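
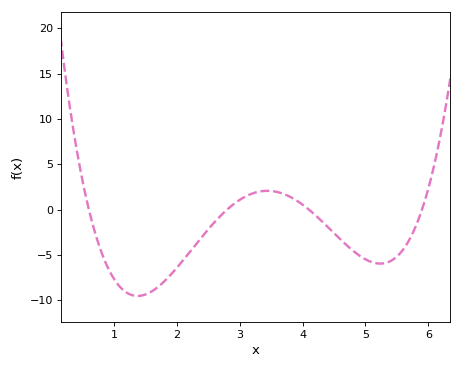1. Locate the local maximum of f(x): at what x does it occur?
3.4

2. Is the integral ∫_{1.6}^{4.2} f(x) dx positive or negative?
negative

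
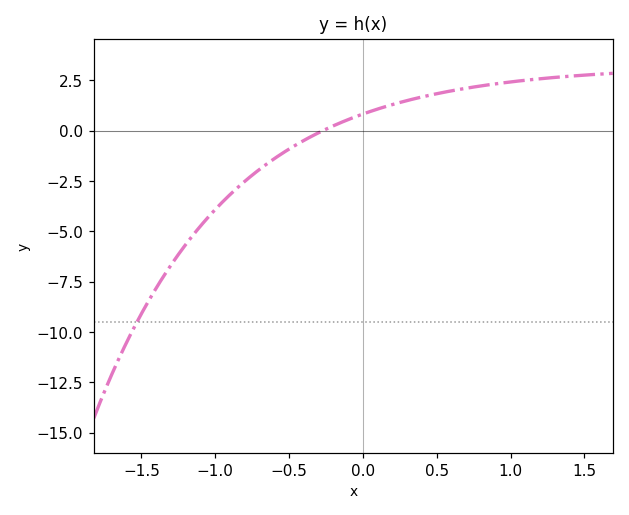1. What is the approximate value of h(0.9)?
2.4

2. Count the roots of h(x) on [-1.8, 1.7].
1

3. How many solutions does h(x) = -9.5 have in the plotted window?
1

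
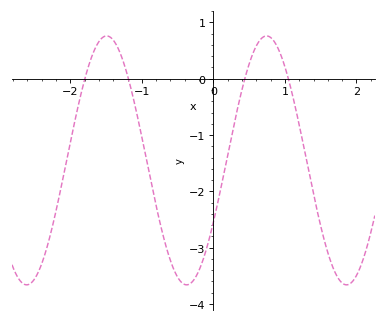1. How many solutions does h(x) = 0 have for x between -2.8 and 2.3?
4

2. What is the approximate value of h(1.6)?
-3.1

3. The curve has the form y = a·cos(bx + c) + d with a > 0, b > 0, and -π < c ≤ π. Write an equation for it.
y = 2.21cos(2.8x - 2.1) - 1.45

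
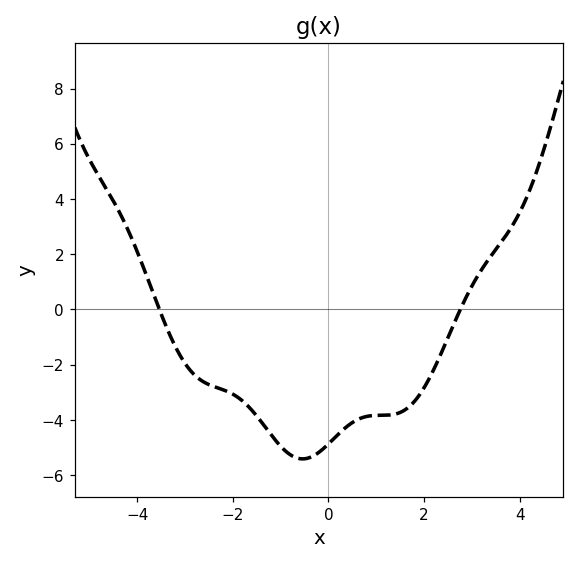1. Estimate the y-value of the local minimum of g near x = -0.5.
-5.41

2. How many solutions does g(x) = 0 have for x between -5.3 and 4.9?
2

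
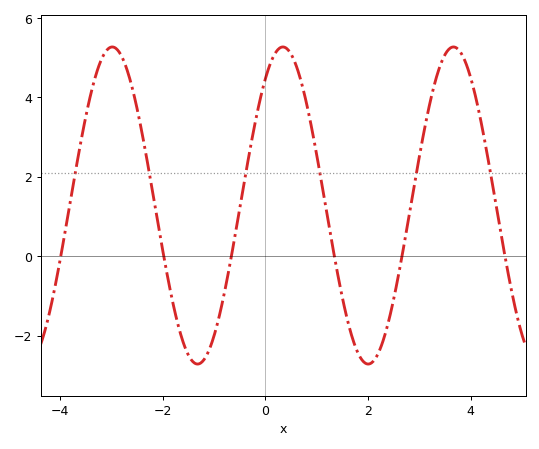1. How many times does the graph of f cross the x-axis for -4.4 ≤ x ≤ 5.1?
6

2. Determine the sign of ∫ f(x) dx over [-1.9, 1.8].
positive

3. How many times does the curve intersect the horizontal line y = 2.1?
6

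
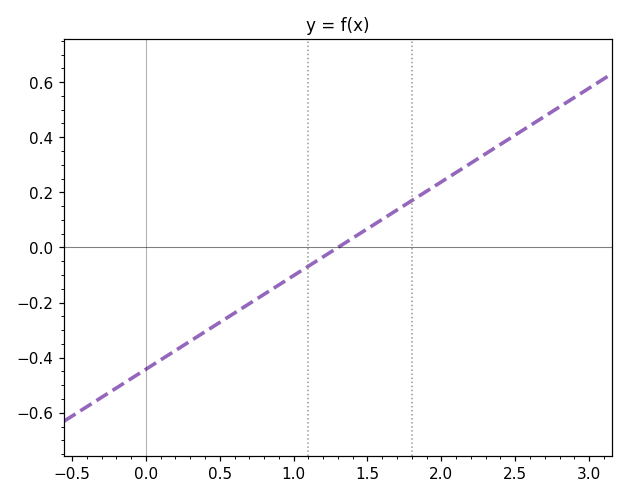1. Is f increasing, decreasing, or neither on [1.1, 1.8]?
increasing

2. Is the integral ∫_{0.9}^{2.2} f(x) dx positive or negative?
positive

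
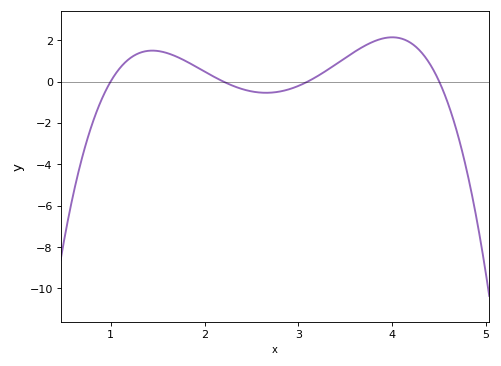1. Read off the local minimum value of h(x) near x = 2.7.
-0.544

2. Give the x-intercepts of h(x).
1, 2.2, 3.1, 4.5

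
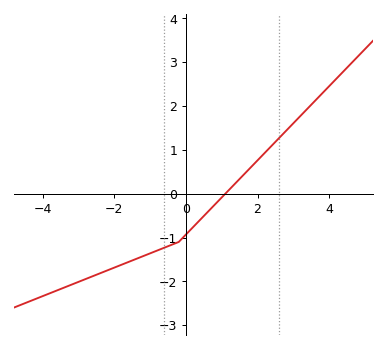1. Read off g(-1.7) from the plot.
-1.6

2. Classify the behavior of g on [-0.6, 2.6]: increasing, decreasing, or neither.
increasing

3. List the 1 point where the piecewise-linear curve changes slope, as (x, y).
(-0.2, -1.1)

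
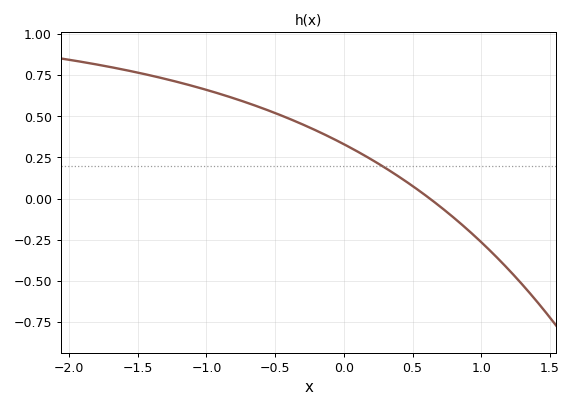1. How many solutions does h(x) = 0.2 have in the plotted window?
1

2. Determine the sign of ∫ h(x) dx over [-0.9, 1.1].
positive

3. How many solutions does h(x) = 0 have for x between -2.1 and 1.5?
1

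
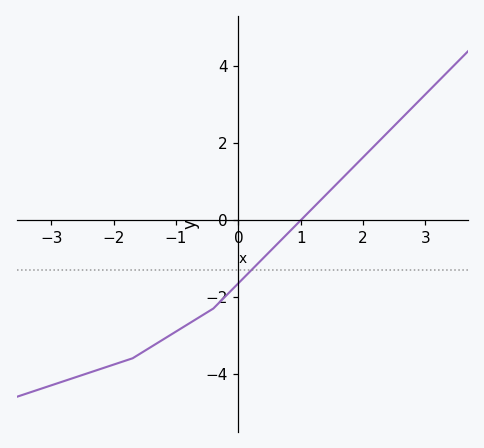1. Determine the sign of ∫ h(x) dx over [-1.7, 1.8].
negative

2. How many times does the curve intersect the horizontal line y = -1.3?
1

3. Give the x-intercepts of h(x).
1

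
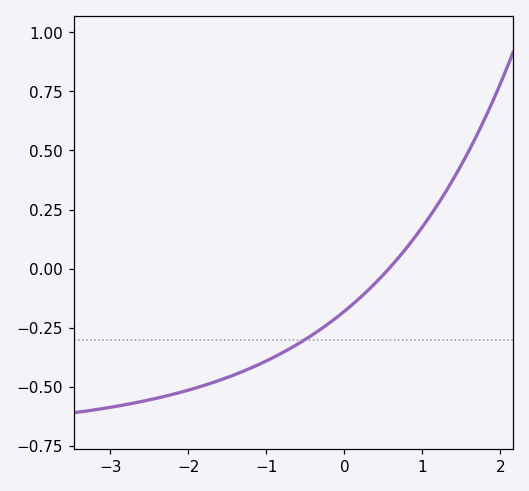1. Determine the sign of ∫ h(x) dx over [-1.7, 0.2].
negative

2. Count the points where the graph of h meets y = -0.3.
1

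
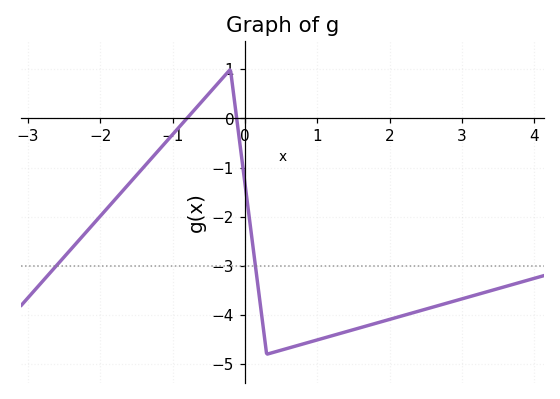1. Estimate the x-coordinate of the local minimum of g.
0.3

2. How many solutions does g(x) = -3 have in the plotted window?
2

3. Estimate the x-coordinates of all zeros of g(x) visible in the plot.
-0.8, -0.1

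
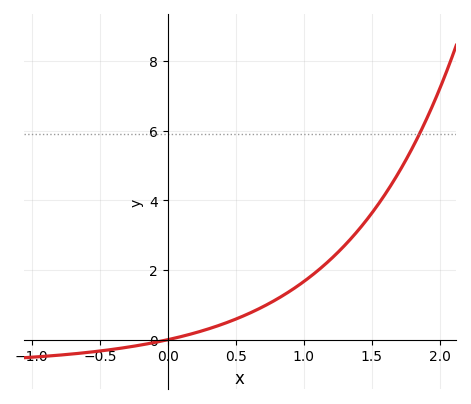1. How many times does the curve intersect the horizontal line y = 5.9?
1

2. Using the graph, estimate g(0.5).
0.592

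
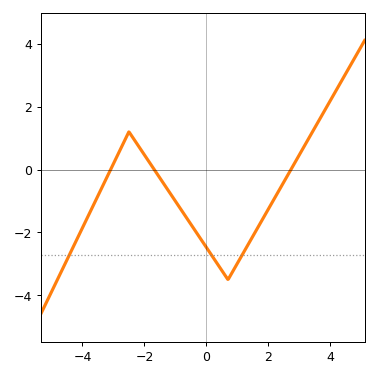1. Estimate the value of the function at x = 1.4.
-2.29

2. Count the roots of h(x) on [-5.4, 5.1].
3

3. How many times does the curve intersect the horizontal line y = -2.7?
3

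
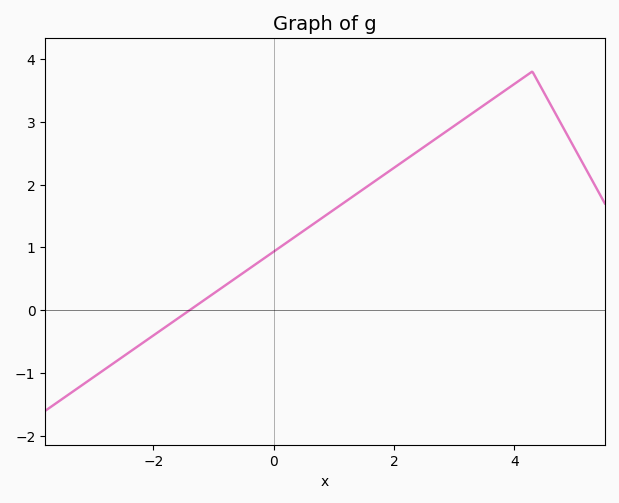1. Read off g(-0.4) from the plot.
0.7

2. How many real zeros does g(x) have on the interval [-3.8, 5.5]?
1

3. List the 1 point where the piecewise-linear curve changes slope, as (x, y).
(4.3, 3.8)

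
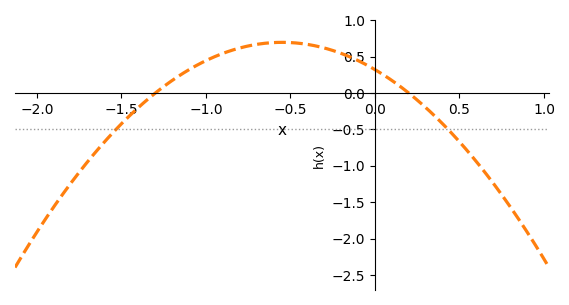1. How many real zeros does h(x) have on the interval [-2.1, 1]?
2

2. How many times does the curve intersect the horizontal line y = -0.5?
2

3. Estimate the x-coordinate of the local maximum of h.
-0.55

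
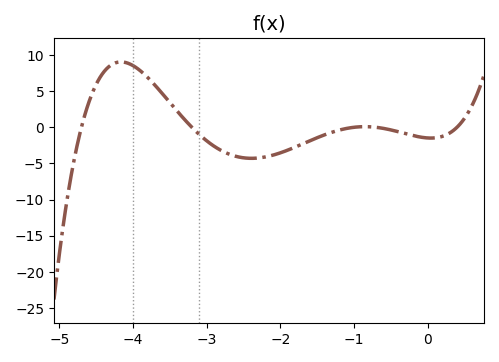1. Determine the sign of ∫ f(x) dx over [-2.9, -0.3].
negative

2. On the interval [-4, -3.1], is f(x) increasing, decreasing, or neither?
decreasing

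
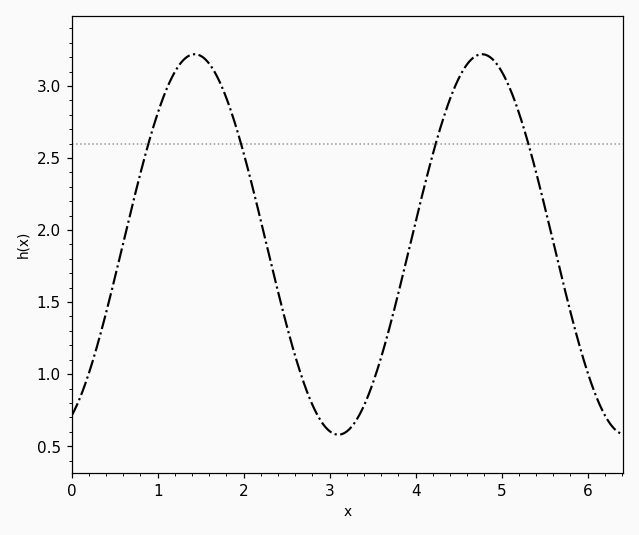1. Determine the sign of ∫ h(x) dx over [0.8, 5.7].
positive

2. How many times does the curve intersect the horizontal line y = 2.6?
4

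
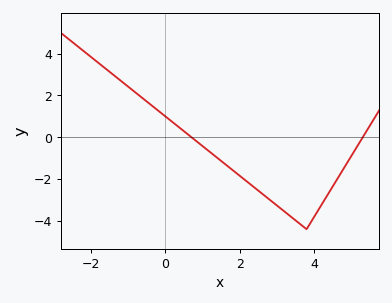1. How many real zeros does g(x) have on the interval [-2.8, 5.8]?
2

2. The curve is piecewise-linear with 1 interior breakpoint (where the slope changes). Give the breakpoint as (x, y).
(3.8, -4.4)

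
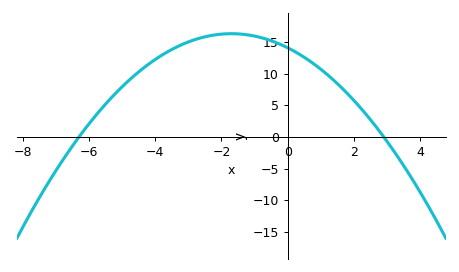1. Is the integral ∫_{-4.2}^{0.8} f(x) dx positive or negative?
positive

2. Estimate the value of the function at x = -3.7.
13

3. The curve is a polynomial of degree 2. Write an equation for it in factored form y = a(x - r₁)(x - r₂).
y = -0.77(x + 6.3)(x - 2.9)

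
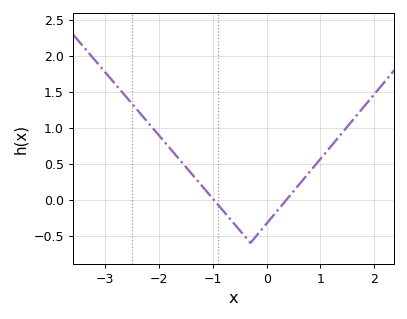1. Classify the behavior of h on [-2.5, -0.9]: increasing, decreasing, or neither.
decreasing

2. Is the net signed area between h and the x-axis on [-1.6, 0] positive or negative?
negative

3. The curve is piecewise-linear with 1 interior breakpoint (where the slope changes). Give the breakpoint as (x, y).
(-0.3, -0.6)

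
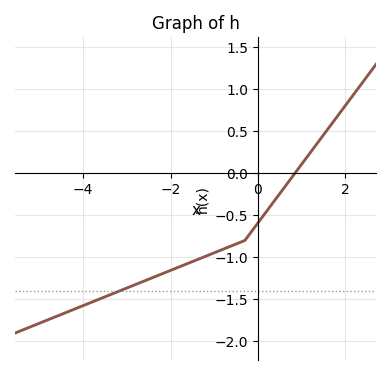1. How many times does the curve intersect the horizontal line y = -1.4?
1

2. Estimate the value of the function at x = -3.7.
-1.51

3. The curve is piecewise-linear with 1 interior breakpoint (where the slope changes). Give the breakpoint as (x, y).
(-0.3, -0.8)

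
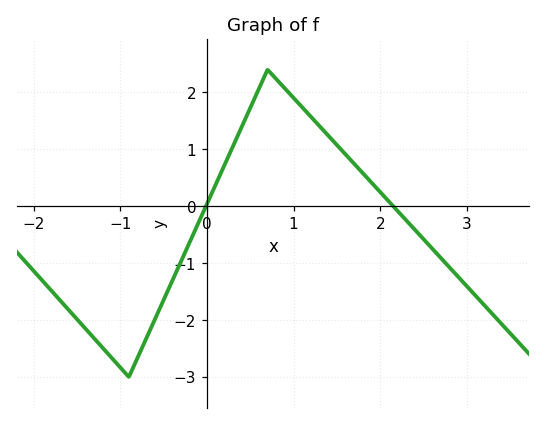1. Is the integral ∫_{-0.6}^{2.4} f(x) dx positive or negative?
positive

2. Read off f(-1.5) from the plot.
-2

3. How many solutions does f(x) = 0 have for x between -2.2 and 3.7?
2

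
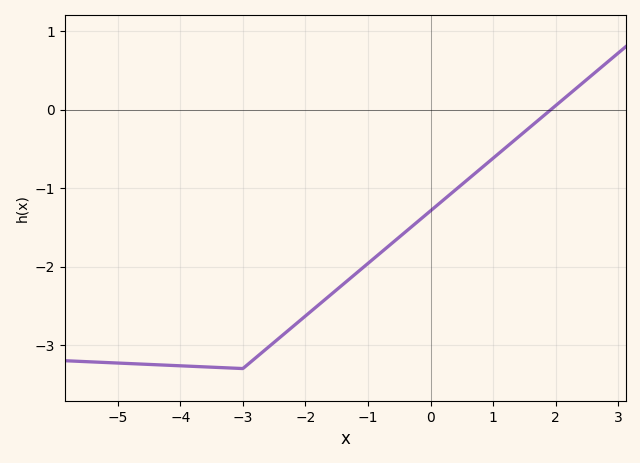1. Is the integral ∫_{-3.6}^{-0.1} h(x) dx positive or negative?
negative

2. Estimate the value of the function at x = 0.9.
-0.7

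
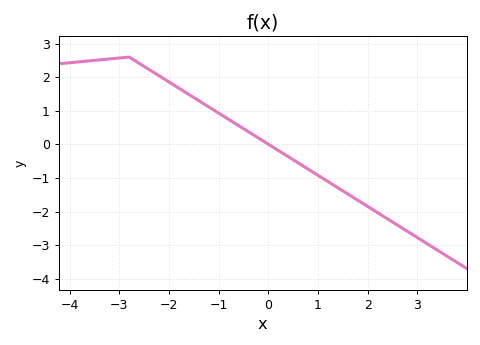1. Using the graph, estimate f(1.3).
-1.2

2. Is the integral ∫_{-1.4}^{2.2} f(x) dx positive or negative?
negative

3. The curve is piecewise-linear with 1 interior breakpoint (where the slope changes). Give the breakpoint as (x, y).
(-2.8, 2.6)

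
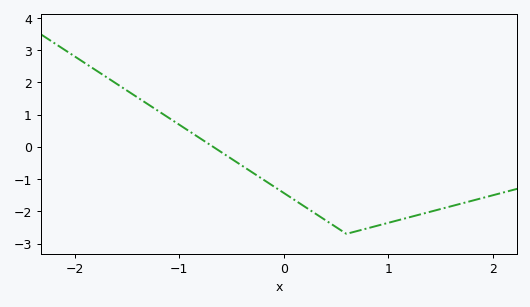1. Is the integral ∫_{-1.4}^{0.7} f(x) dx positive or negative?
negative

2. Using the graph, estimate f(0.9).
-2.44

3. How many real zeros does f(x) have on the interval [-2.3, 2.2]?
1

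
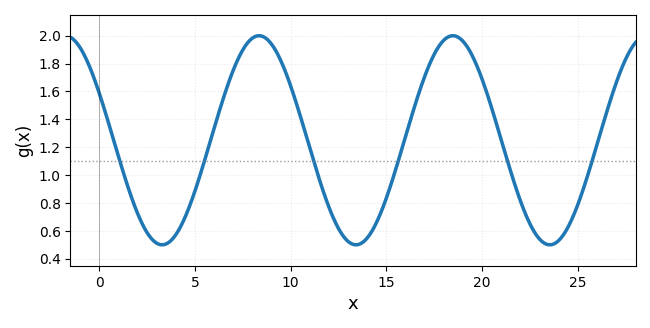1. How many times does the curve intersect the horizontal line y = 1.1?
6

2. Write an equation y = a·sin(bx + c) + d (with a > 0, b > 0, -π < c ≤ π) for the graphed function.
y = 0.75sin(0.62x + 2.68) + 1.25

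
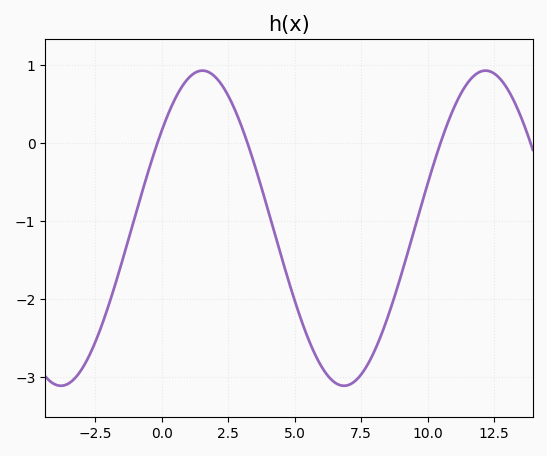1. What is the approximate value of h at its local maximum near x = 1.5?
0.9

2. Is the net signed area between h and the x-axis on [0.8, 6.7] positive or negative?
negative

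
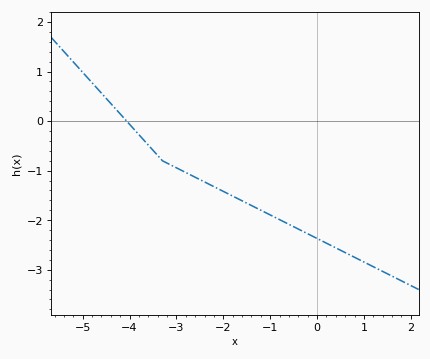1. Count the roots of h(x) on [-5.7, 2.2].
1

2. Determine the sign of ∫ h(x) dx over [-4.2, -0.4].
negative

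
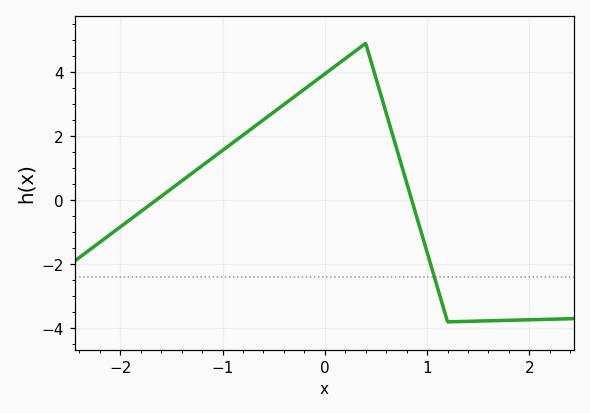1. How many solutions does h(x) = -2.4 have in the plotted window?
1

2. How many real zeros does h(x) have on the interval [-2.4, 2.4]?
2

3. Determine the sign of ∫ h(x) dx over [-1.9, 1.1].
positive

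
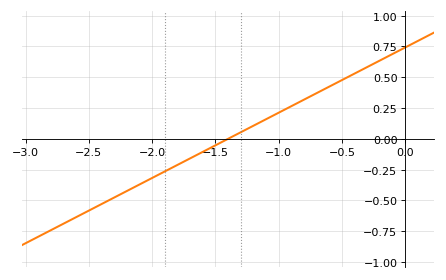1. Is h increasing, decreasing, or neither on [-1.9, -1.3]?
increasing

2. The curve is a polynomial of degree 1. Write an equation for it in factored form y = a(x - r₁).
y = 0.53(x + 1.4)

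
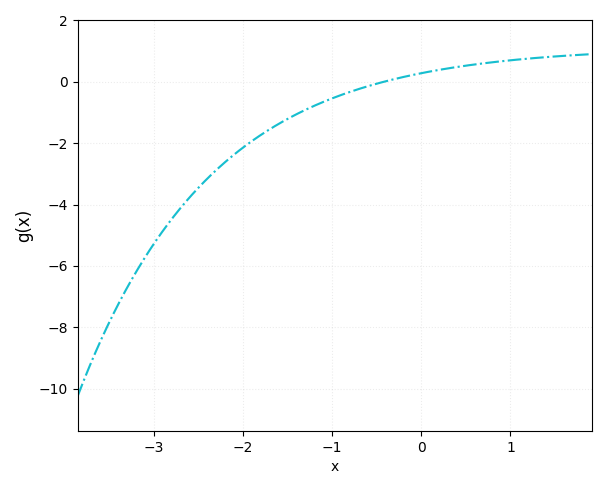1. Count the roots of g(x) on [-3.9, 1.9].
1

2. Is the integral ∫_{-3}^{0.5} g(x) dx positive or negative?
negative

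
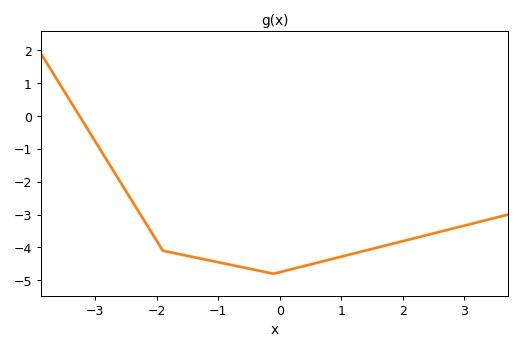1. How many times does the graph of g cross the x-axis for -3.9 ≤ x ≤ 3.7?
1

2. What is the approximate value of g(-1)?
-4.45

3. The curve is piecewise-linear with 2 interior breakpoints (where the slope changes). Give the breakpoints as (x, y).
(-1.9, -4.1); (-0.1, -4.8)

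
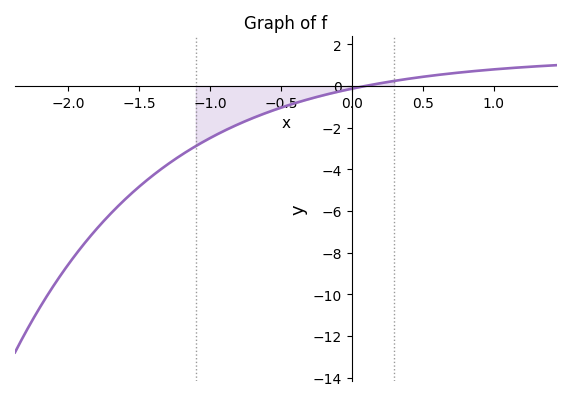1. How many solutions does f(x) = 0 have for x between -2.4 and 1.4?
1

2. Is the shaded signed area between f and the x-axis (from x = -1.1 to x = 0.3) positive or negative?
negative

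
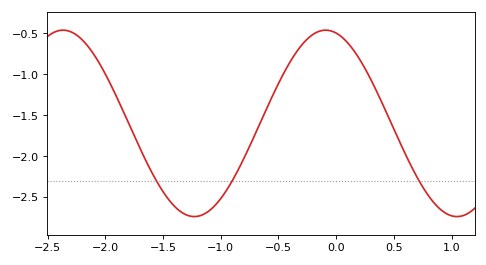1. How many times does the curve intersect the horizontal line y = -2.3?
3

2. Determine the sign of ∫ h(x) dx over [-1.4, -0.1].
negative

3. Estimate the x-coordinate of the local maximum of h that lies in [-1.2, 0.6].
-0.1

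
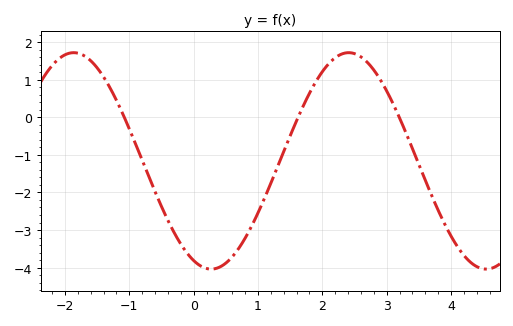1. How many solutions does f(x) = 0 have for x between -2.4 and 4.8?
3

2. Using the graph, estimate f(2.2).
1.6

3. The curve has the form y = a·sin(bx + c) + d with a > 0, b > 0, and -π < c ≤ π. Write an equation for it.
y = 2.88sin(1.5x - 2) - 1.16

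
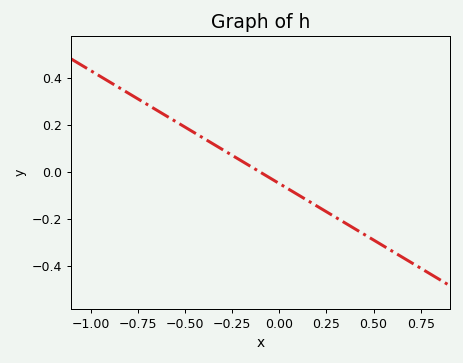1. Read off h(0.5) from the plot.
-0.28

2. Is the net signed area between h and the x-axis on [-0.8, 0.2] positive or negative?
positive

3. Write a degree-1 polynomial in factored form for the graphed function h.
y = -0.48(x + 0.1)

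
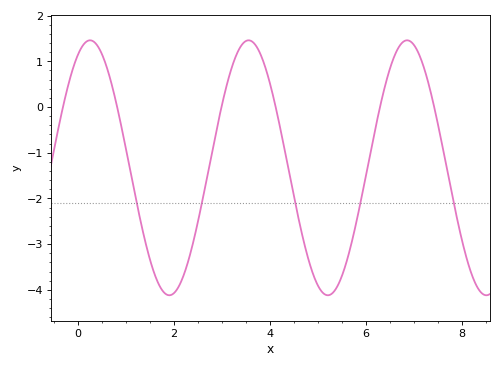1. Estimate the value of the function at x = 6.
-1.51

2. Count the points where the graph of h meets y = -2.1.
5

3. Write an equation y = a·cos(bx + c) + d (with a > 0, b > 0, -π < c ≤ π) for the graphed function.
y = 2.79cos(1.9x - 0.47) - 1.33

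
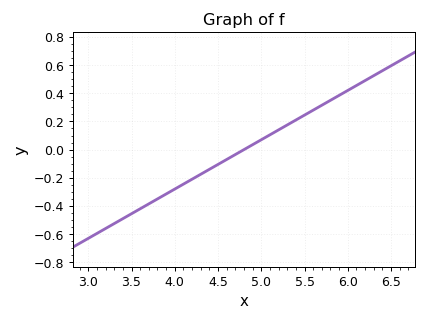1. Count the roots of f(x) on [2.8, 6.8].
1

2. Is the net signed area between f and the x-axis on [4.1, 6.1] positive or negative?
positive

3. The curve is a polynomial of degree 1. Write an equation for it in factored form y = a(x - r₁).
y = 0.35(x - 4.8)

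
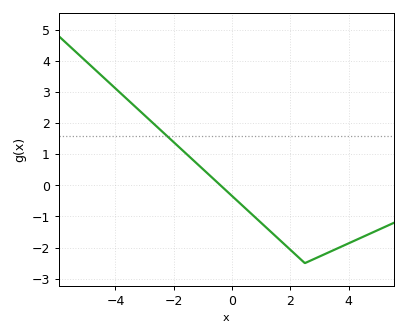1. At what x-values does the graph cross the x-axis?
-0.394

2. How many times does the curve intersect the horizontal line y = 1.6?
1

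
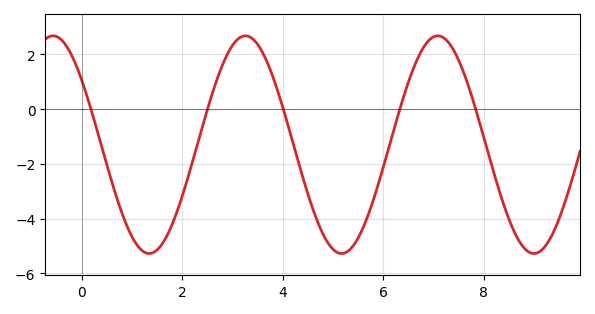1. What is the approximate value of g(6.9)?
2.4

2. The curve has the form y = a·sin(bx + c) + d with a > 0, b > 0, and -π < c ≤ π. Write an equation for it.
y = 3.98sin(1.6x + 2.5) - 1.3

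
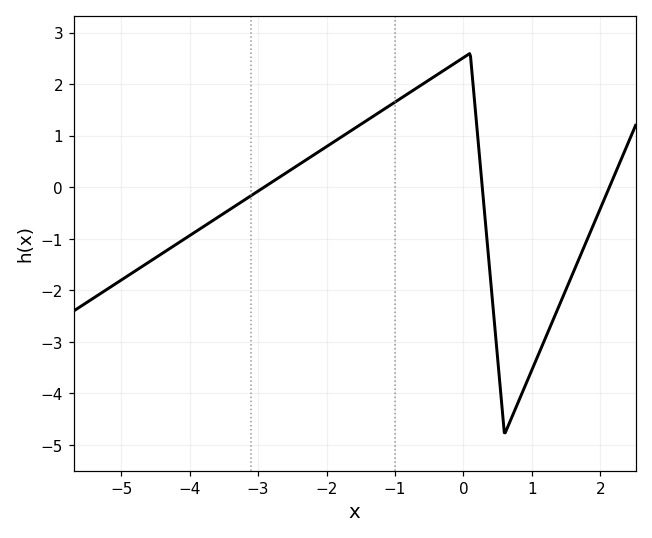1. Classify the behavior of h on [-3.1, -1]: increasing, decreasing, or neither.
increasing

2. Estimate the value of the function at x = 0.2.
1.1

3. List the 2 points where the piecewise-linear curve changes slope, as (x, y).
(0.1, 2.6); (0.6, -4.8)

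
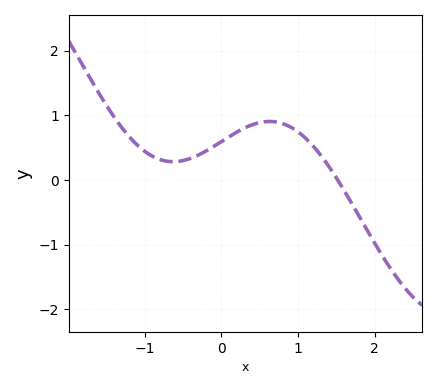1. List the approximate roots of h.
1.52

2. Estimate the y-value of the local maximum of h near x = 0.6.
0.905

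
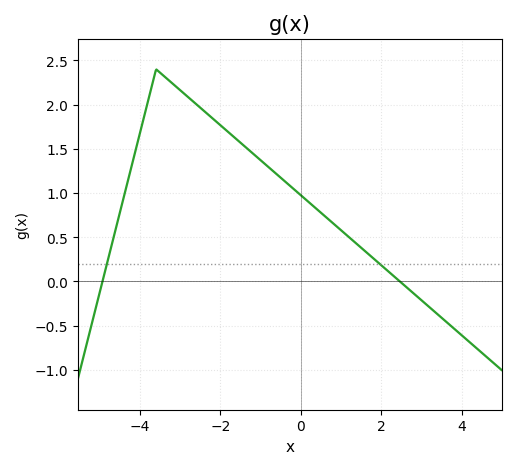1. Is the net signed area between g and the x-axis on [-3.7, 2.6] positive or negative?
positive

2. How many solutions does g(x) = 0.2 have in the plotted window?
2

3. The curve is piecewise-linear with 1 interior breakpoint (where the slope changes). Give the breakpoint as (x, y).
(-3.6, 2.4)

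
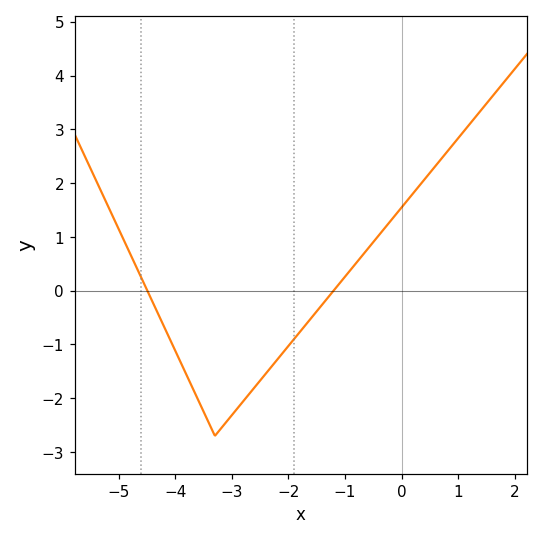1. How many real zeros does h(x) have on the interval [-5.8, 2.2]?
2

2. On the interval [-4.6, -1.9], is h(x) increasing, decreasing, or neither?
neither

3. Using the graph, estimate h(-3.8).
-1.6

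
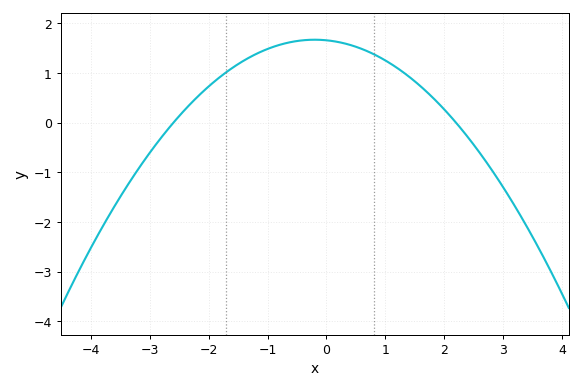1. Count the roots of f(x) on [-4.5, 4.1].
2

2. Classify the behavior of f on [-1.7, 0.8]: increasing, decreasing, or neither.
neither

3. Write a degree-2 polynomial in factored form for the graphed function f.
y = -0.29(x + 2.6)(x - 2.2)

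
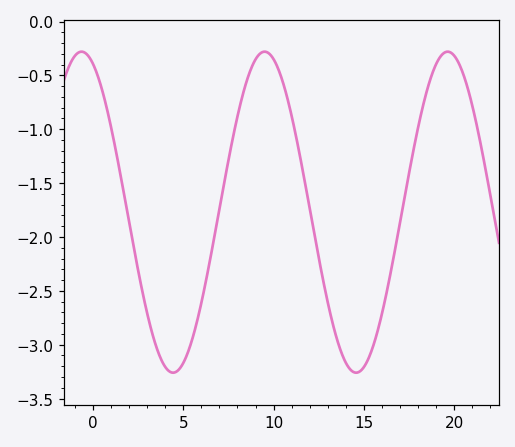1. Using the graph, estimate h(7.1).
-1.65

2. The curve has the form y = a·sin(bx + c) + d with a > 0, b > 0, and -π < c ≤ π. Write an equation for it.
y = 1.49sin(0.62x + 2) - 1.77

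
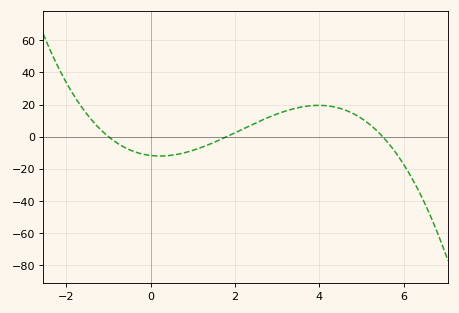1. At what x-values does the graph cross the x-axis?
-1, 1.8, 5.4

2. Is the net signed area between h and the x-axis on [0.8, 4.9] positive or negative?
positive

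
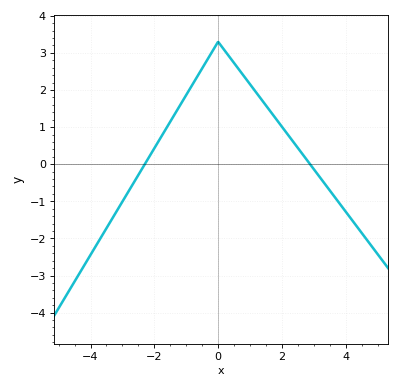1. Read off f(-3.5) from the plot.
-1.73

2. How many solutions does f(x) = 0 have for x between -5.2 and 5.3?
2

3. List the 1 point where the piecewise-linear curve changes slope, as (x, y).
(0, 3.3)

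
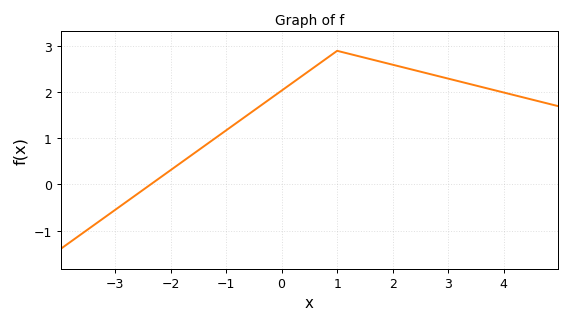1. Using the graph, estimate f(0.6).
2.6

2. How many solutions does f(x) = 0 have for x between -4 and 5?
1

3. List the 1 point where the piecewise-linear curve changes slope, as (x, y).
(1, 2.9)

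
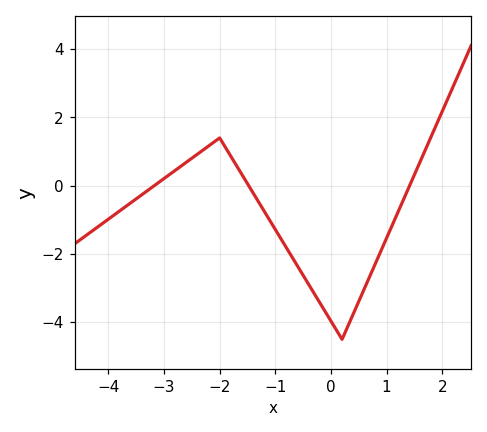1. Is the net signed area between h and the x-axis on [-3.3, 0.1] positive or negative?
negative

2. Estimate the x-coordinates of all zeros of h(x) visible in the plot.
-3.18, -1.48, 1.41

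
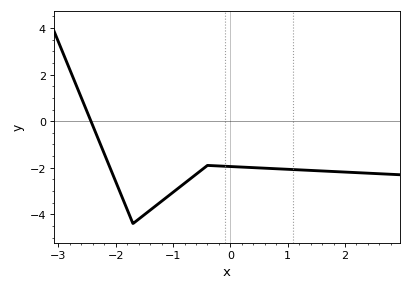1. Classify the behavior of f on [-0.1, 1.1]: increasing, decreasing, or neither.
decreasing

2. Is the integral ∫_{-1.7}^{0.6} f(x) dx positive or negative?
negative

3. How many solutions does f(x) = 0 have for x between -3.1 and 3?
1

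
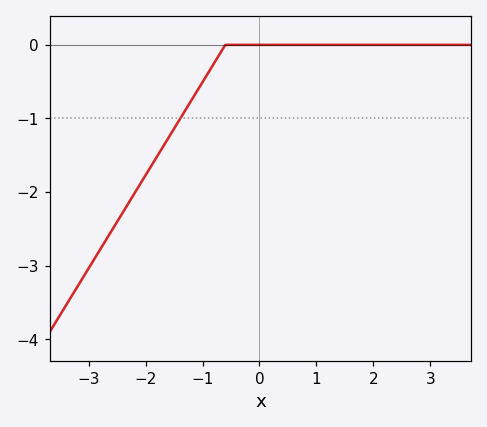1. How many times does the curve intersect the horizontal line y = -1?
1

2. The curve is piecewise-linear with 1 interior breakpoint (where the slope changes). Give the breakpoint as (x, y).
(-0.6, 0)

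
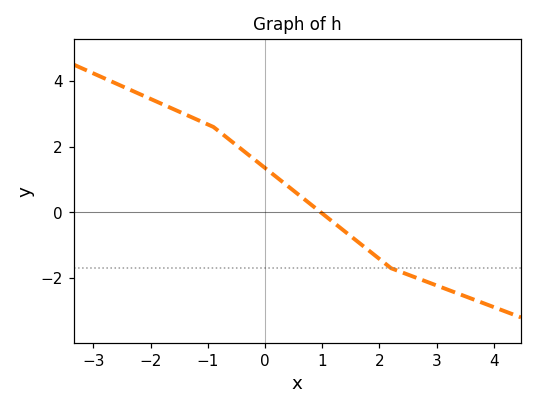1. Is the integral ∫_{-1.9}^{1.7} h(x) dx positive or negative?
positive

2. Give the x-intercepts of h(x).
1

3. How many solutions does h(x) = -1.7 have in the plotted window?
1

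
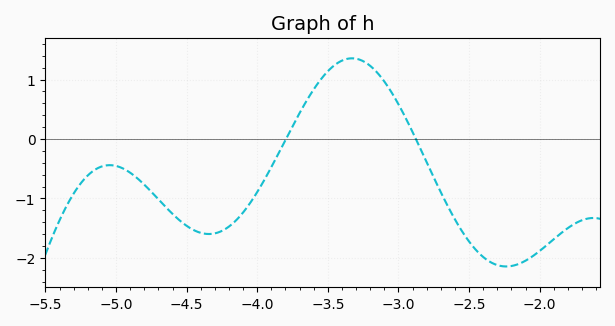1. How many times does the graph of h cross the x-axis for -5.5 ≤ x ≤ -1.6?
2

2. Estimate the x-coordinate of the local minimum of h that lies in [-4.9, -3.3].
-4.34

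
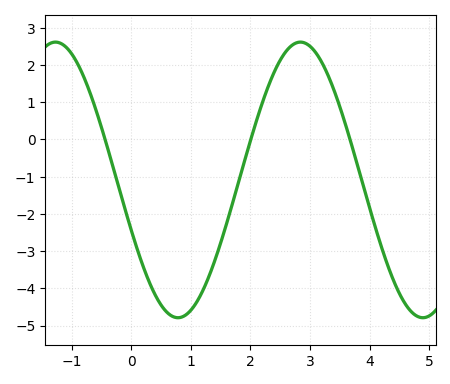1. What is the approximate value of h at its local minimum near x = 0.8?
-4.8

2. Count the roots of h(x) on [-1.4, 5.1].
3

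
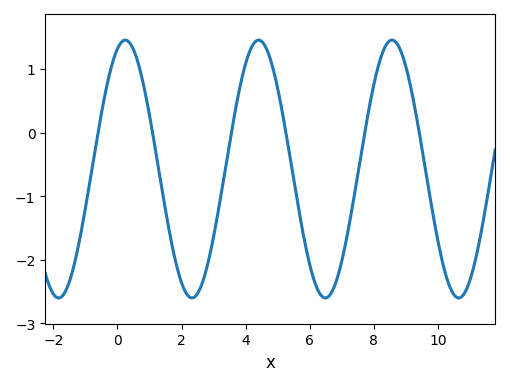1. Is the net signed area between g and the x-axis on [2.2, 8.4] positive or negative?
negative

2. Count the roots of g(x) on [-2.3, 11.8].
6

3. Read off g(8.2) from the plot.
1.2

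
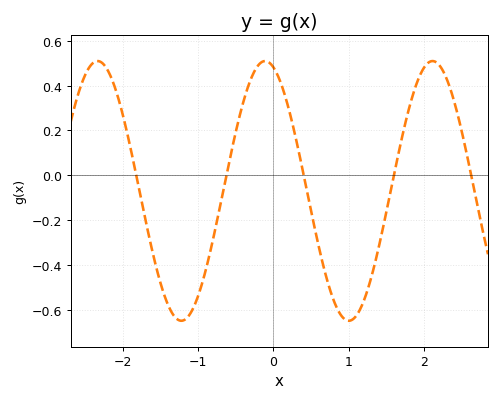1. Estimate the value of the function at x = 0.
0.482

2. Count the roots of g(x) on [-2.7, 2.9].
5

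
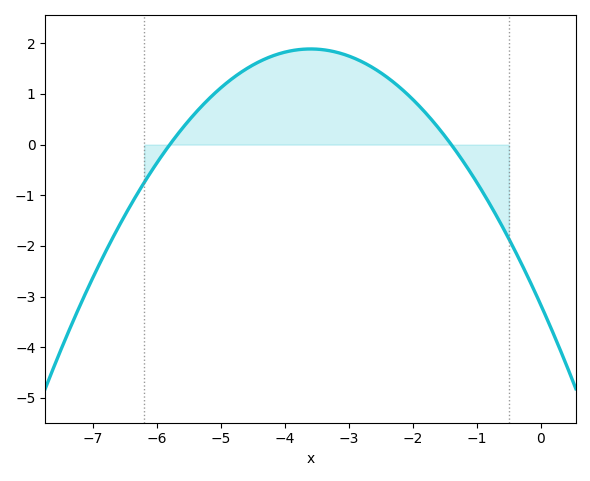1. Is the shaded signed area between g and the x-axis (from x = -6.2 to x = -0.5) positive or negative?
positive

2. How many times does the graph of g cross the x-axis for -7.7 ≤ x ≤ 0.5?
2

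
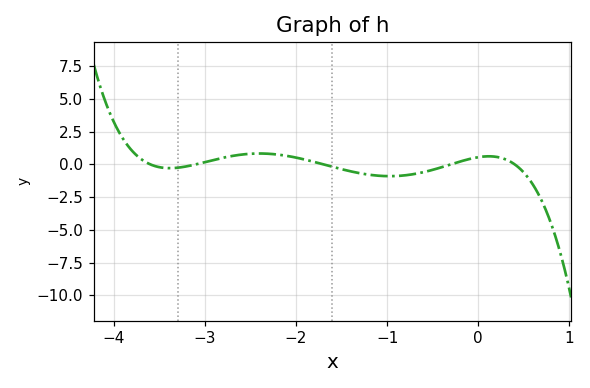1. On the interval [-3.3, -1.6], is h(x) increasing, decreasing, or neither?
neither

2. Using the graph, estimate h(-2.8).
0.5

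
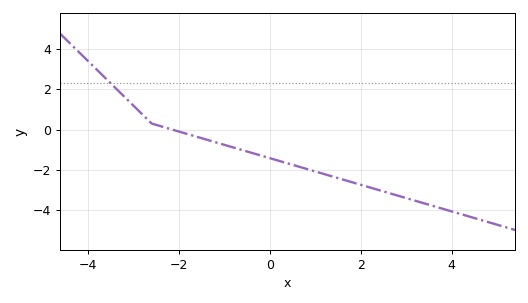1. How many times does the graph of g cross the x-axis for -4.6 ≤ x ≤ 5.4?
1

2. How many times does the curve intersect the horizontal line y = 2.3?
1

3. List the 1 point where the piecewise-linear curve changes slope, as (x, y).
(-2.6, 0.3)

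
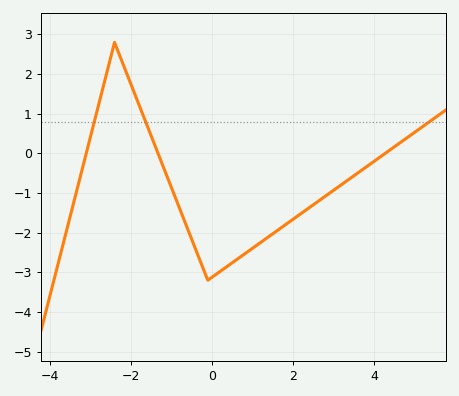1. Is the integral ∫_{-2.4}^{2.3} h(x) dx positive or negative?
negative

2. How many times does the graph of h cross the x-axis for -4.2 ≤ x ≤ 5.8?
3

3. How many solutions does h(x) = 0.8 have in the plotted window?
3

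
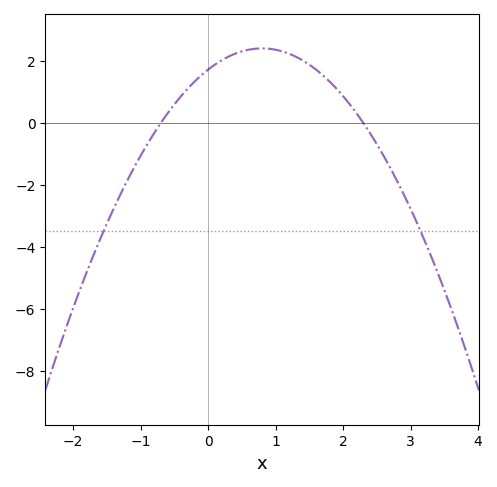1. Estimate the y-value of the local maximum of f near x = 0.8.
2.4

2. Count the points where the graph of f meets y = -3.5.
2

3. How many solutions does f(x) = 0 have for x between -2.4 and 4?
2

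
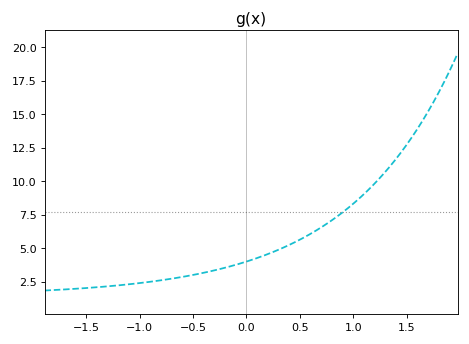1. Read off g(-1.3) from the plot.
2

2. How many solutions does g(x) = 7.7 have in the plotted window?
1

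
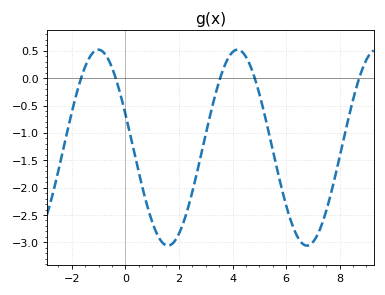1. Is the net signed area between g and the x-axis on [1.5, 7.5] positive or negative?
negative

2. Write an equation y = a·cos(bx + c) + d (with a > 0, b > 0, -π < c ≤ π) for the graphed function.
y = 1.79cos(1.2x + 1.2) - 1.27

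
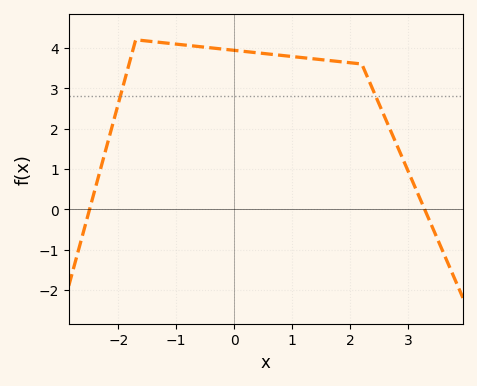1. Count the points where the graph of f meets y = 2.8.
2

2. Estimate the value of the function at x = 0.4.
3.9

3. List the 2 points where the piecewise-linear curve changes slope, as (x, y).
(-1.7, 4.2); (2.2, 3.6)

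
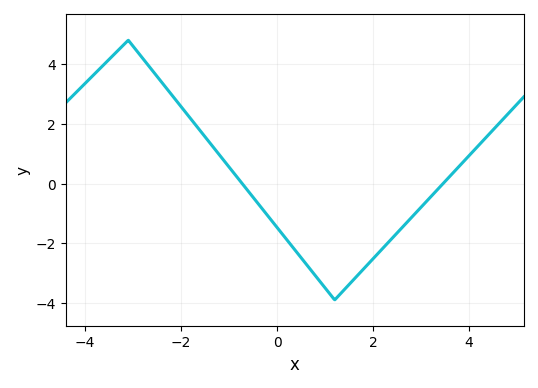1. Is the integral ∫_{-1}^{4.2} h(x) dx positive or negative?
negative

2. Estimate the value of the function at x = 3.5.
0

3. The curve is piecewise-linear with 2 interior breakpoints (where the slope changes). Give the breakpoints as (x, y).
(-3.1, 4.8); (1.2, -3.9)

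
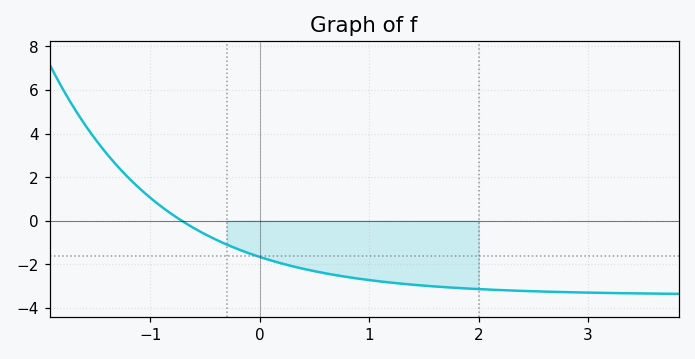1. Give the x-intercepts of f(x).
-0.713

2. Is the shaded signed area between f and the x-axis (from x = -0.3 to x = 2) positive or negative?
negative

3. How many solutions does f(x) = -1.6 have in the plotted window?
1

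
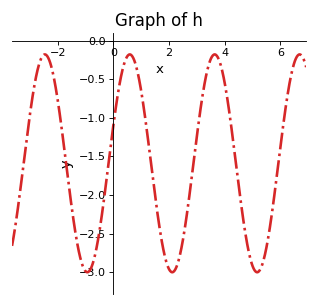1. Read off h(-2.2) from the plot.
-0.4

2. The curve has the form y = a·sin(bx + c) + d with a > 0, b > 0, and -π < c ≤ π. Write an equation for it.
y = 1.41sin(2.1x + 0.36) - 1.59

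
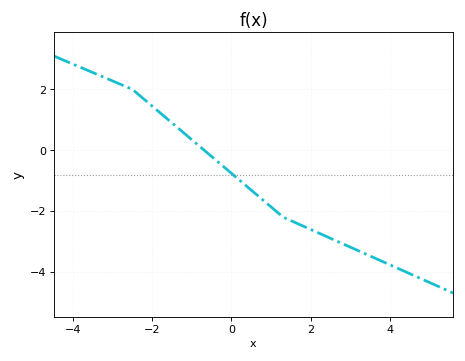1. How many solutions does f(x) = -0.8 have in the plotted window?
1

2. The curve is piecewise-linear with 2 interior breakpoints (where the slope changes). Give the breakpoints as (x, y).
(-2.5, 2); (1.3, -2.2)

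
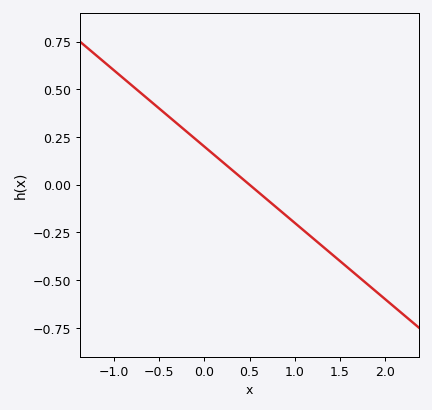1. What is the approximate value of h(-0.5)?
0.4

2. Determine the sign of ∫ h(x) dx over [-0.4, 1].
positive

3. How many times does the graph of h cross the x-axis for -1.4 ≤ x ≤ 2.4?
1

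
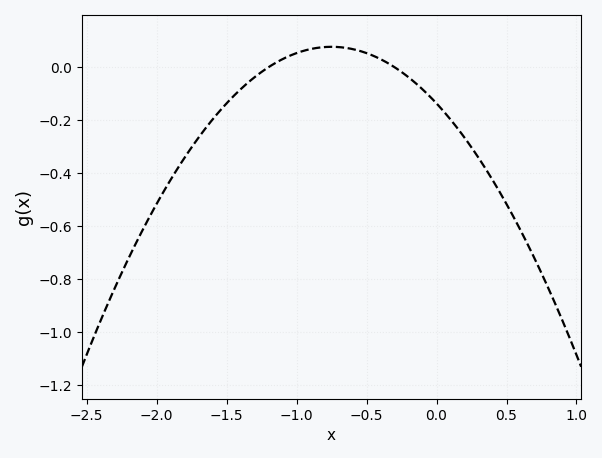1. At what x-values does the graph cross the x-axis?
-1.2, -0.3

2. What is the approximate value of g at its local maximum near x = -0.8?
0.077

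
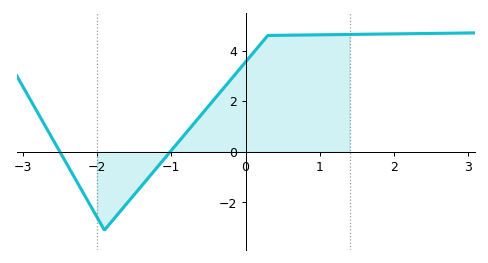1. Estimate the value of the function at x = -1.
0.05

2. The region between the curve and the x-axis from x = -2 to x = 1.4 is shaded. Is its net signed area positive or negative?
positive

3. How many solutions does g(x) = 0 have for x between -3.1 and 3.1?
2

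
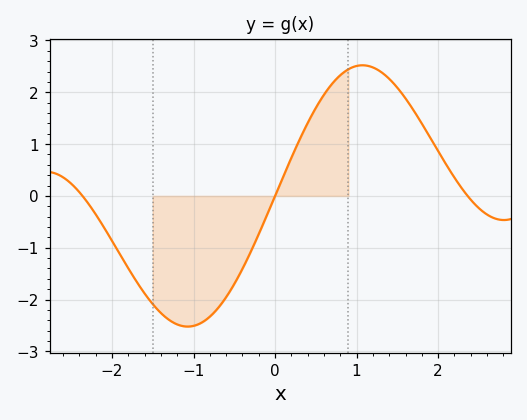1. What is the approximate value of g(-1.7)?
-1.65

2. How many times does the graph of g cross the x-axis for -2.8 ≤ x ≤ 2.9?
3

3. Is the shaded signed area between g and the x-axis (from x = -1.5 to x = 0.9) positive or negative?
negative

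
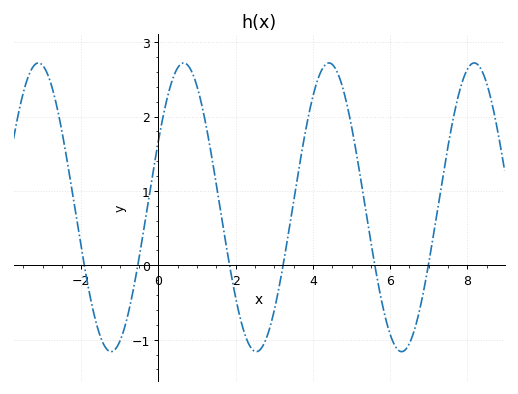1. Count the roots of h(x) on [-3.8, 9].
6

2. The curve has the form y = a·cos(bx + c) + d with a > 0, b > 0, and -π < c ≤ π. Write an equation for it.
y = 1.94cos(1.67x - 1.09) + 0.78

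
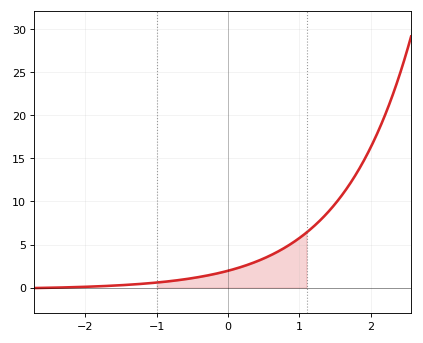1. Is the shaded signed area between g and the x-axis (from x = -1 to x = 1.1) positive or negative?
positive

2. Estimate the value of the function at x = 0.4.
3.04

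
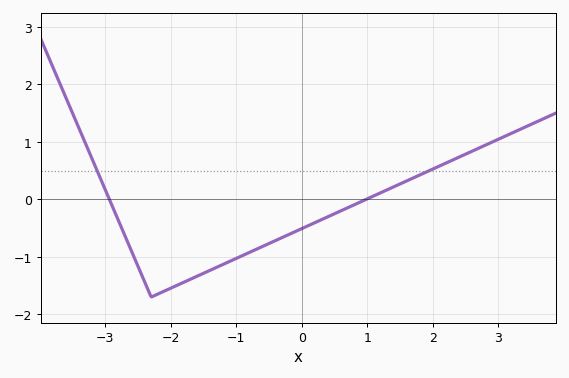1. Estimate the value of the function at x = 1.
0.01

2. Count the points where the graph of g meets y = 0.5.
2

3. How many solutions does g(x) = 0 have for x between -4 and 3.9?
2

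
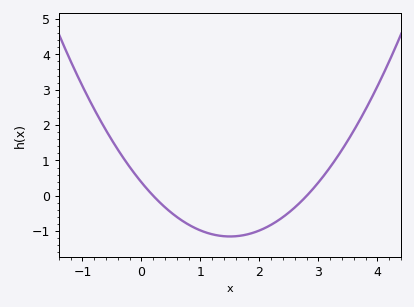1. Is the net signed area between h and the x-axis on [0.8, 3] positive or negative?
negative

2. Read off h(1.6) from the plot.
-1.1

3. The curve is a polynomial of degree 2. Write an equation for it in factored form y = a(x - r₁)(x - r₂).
y = 0.68(x - 0.2)(x - 2.8)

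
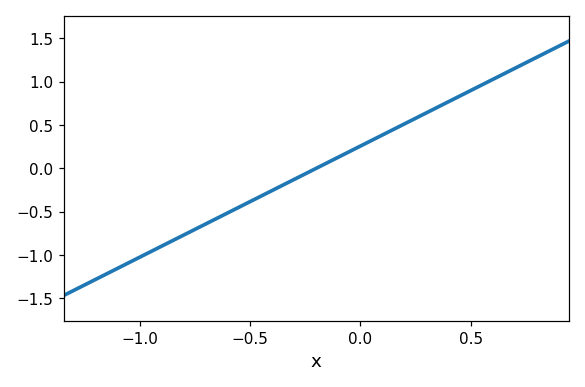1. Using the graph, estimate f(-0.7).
-0.64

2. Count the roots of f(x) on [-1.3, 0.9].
1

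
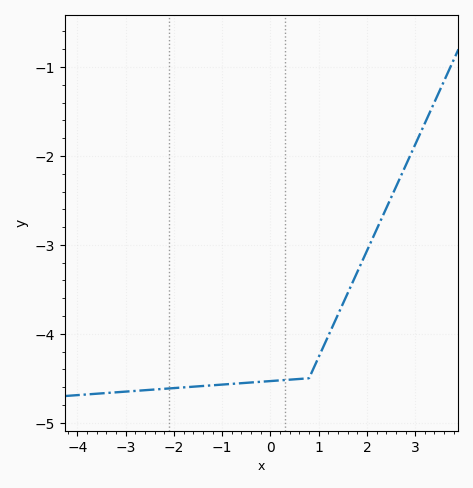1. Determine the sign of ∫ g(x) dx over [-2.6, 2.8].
negative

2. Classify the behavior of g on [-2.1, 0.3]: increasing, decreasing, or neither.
increasing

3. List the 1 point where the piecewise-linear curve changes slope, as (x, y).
(0.8, -4.5)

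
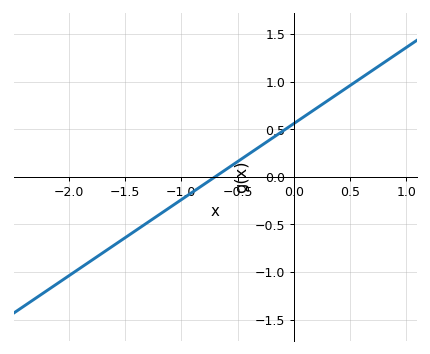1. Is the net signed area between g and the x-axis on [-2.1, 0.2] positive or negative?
negative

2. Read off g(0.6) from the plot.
1.05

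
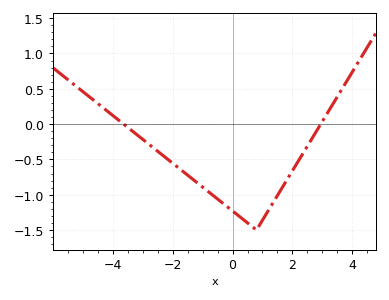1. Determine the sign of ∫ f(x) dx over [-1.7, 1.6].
negative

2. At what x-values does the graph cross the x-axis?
-3.63, 2.94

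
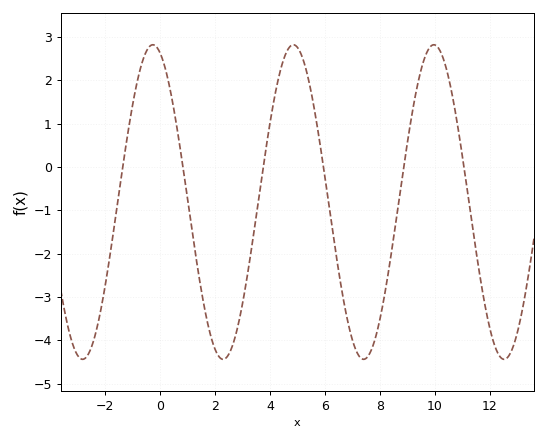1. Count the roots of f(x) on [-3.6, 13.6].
6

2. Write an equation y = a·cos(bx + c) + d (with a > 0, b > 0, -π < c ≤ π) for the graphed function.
y = 3.63cos(1.2x + 0.31) - 0.81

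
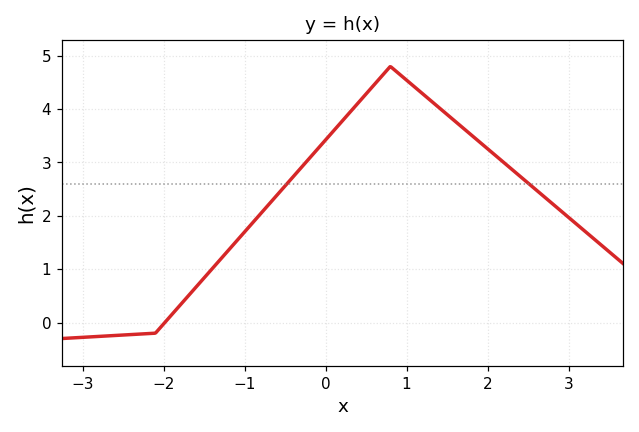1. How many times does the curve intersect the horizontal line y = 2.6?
2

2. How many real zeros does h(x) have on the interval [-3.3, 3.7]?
1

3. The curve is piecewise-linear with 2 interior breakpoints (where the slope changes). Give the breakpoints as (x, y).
(-2.1, -0.2); (0.8, 4.8)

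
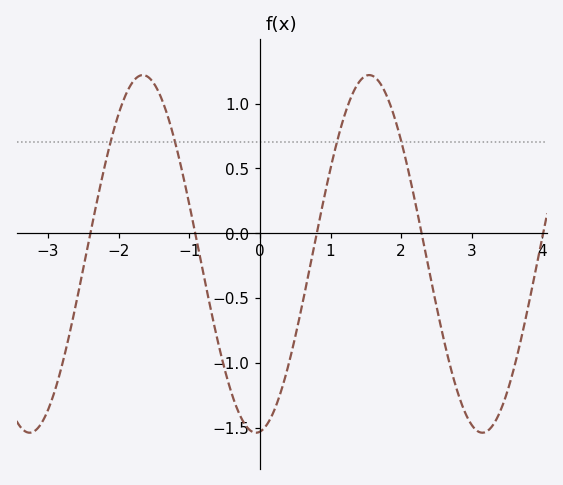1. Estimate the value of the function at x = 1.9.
0.903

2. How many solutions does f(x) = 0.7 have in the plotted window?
4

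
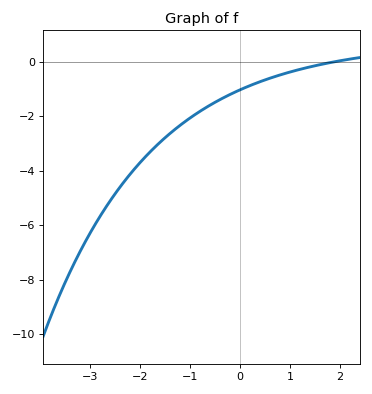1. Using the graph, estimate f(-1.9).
-3.52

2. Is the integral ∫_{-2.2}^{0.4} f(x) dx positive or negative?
negative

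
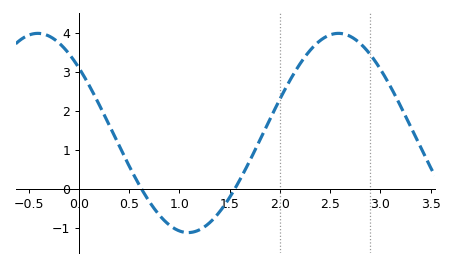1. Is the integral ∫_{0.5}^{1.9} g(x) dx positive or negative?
negative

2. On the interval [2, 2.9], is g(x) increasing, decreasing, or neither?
neither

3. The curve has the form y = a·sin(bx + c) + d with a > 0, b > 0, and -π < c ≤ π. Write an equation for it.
y = 2.55sin(2.1x + 2.43) + 1.43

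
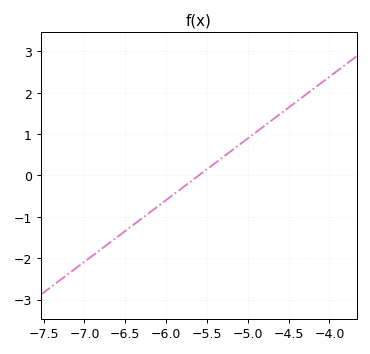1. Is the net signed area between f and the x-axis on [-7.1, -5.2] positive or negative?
negative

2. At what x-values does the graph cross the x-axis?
-5.6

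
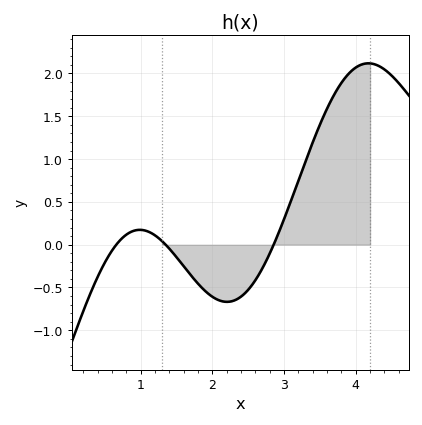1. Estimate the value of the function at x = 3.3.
0.977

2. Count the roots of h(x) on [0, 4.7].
3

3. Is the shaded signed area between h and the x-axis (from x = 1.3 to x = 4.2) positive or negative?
positive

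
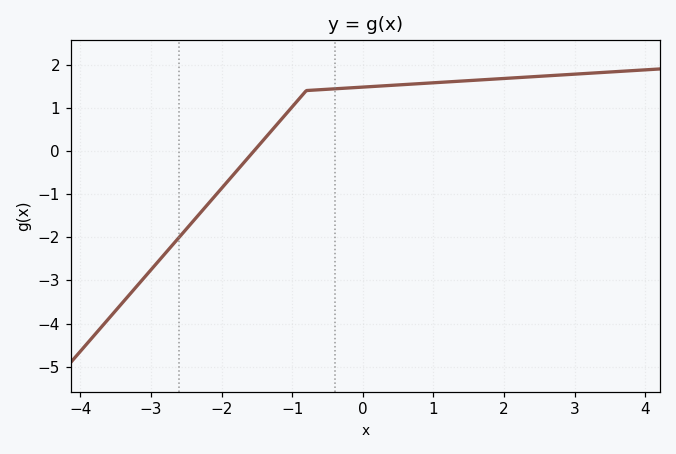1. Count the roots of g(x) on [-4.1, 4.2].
1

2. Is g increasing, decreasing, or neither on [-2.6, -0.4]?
increasing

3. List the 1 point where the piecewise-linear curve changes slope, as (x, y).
(-0.8, 1.4)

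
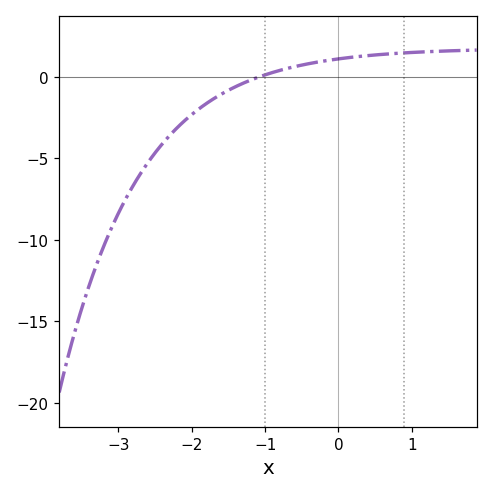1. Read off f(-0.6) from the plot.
0.5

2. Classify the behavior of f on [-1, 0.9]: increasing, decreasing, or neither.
increasing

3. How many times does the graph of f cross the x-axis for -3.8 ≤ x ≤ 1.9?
1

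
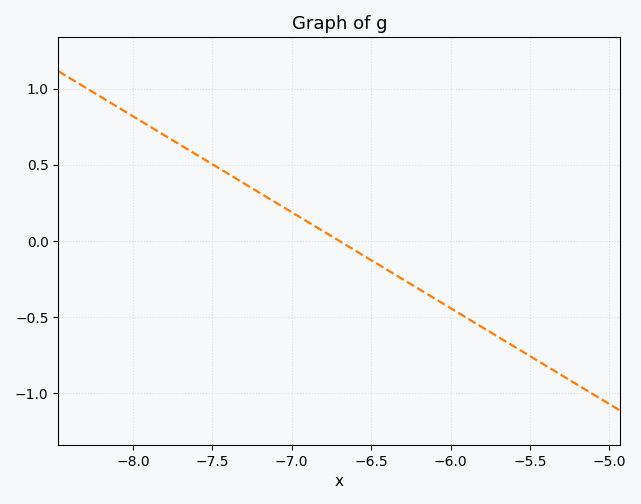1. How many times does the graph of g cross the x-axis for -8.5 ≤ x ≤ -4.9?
1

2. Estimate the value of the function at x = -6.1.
-0.4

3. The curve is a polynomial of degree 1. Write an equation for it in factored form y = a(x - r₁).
y = -0.63(x + 6.7)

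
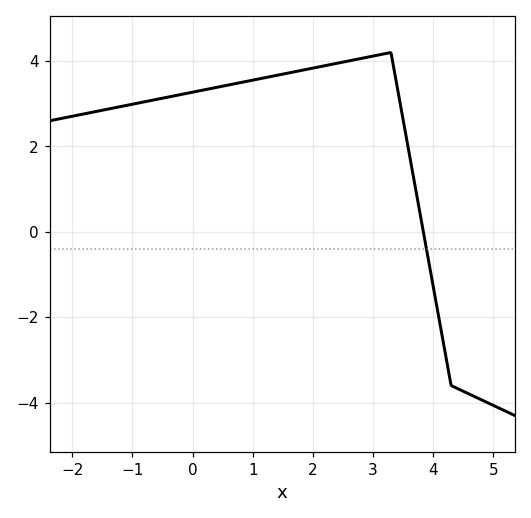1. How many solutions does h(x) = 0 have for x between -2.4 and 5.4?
1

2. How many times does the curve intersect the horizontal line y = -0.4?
1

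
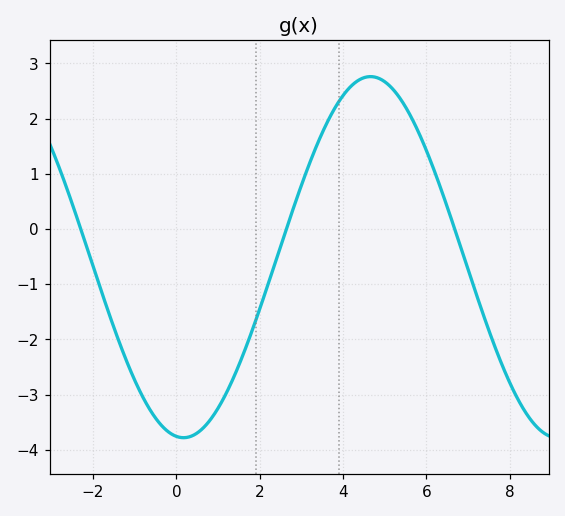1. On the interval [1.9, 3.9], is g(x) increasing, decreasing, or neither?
increasing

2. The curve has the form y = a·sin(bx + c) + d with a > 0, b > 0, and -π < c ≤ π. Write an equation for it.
y = 3.27sin(0.7x - 1.7) - 0.51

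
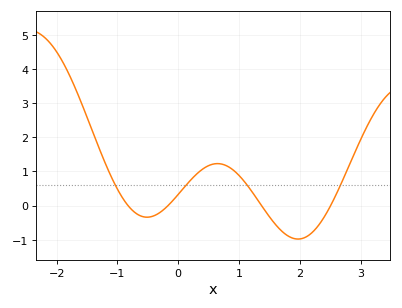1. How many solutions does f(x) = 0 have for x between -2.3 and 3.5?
4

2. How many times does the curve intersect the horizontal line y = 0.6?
4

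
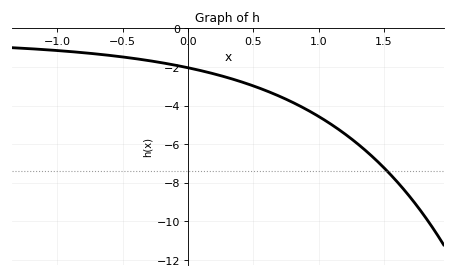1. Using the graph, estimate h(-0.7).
-1.4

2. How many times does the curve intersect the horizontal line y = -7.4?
1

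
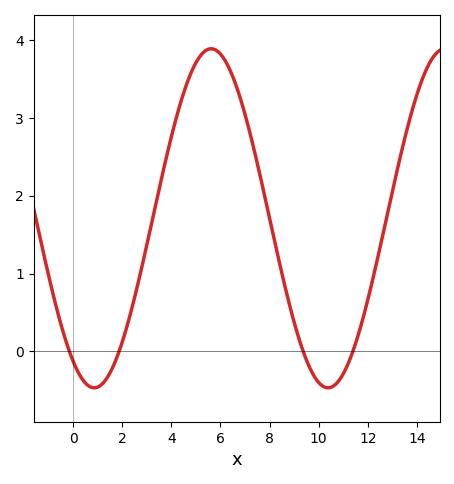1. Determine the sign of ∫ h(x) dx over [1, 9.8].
positive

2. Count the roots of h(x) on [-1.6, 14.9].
4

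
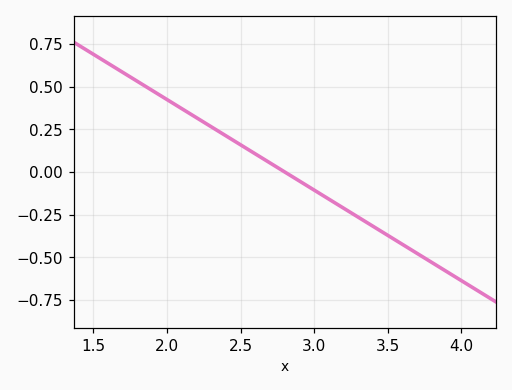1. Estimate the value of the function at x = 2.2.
0.32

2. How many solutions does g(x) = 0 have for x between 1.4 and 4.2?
1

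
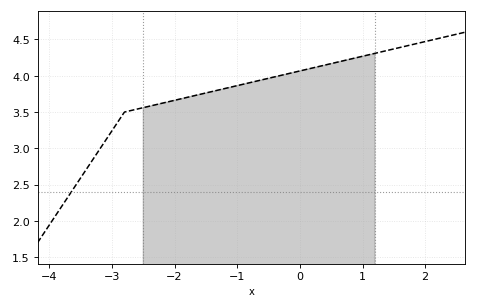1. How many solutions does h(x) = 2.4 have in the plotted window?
1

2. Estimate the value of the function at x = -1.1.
3.85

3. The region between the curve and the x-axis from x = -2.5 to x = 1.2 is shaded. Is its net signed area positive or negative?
positive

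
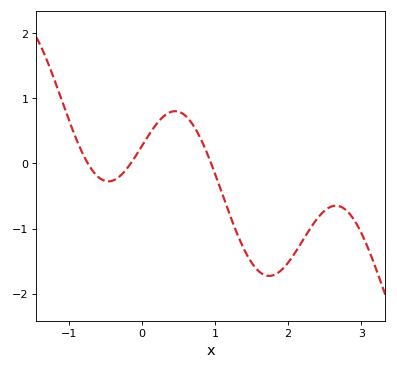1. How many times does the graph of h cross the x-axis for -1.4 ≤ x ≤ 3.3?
3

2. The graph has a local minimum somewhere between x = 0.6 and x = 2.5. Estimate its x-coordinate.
1.7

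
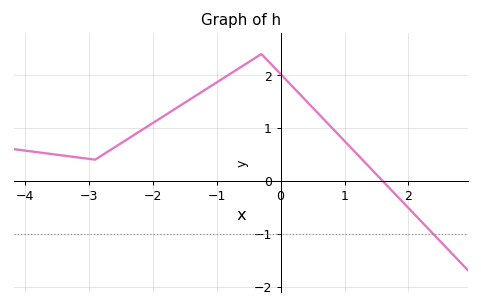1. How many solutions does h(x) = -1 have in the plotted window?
1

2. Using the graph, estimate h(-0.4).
2.32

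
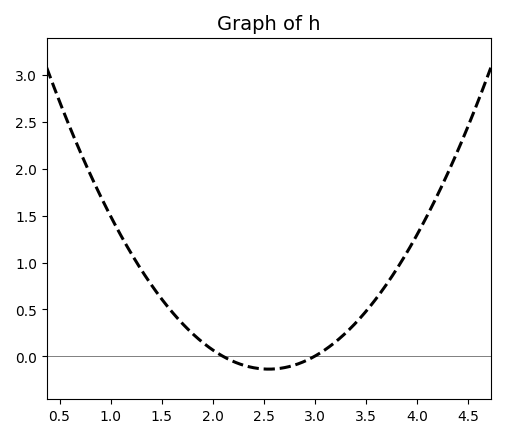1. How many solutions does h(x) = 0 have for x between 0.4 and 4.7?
2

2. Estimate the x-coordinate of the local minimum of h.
2.5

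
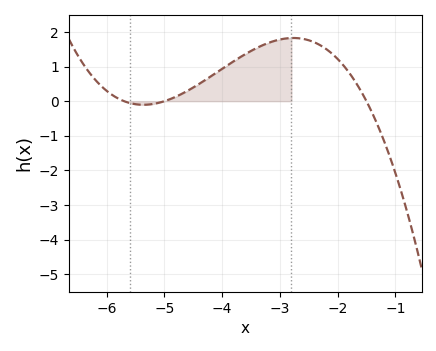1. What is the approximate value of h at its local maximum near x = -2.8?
1.8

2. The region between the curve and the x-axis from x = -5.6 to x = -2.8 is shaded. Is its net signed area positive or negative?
positive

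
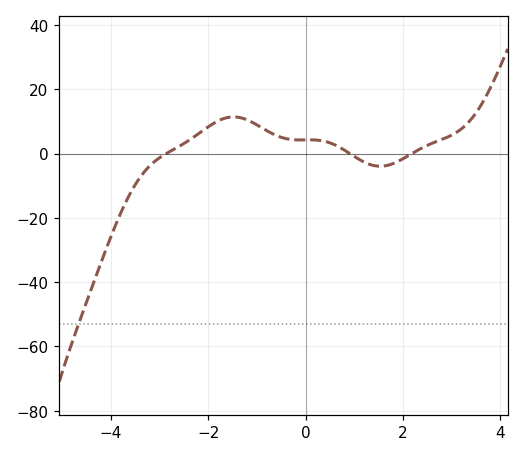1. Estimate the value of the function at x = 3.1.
6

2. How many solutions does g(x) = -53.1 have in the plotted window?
1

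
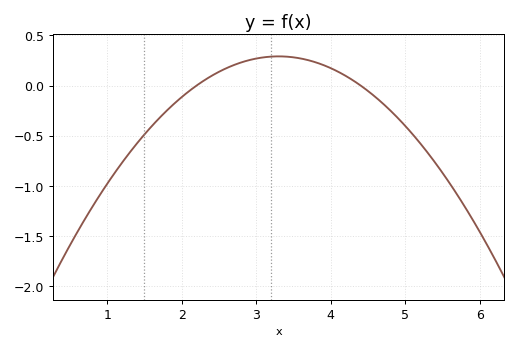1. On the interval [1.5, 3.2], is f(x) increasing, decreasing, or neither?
increasing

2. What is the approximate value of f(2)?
-0.1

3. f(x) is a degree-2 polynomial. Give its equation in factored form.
y = -0.24(x - 2.2)(x - 4.4)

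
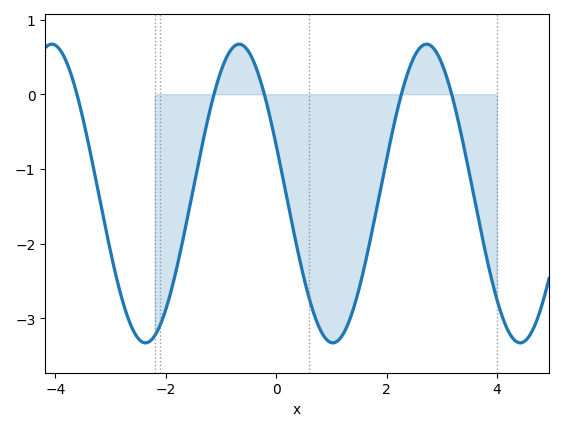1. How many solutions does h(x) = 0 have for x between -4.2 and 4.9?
5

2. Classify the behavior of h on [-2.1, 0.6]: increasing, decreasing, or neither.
neither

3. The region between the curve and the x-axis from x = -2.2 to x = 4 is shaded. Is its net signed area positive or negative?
negative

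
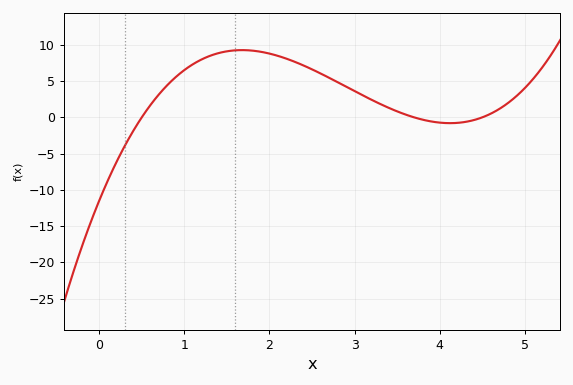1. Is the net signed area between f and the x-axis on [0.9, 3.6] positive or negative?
positive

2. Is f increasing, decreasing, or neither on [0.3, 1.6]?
increasing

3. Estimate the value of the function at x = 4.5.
0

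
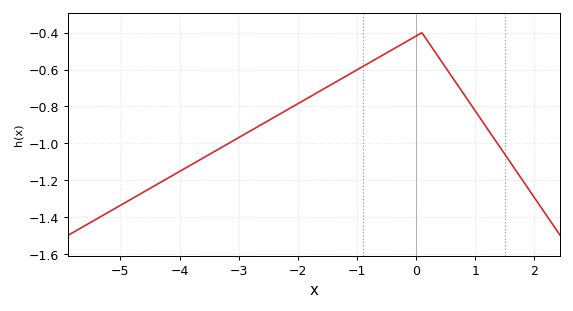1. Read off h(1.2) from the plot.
-0.92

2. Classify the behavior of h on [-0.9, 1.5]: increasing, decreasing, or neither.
neither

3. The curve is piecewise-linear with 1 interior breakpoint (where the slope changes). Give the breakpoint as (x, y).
(0.1, -0.4)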